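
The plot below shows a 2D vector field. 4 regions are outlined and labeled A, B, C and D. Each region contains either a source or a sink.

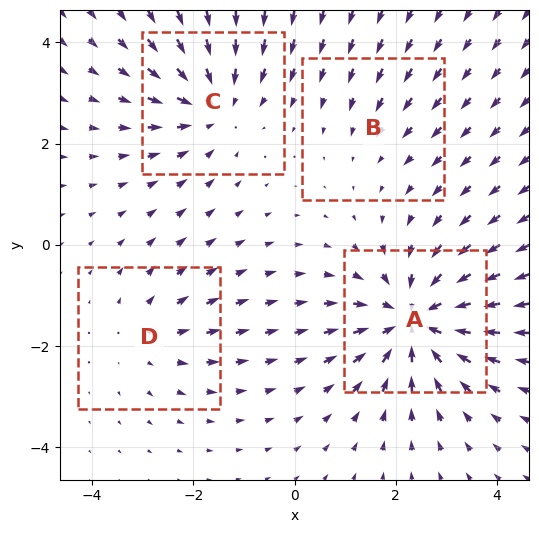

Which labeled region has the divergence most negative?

Divergence at each region's feature centre — A: about -6, B: about -2, C: about -4, D: about +3. Region A is most negative.

A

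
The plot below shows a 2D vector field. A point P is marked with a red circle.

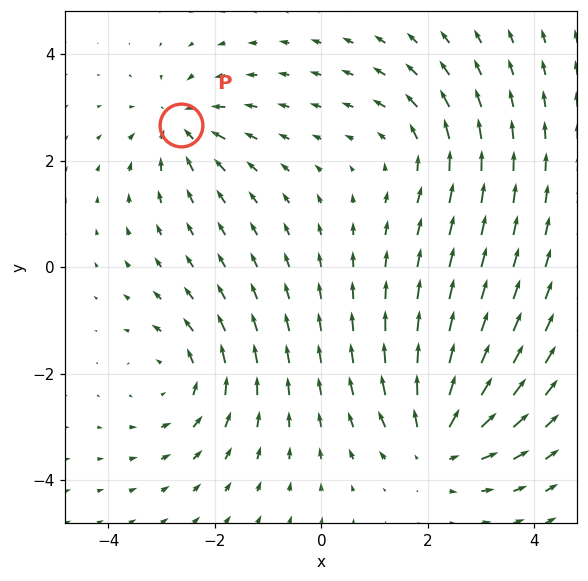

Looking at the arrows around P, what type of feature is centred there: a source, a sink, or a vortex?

sink

At P (-2.6, 2.7) the arrows converge inward. Divergence about -4, curl ≈0 — negative divergence with near-zero curl is a sink.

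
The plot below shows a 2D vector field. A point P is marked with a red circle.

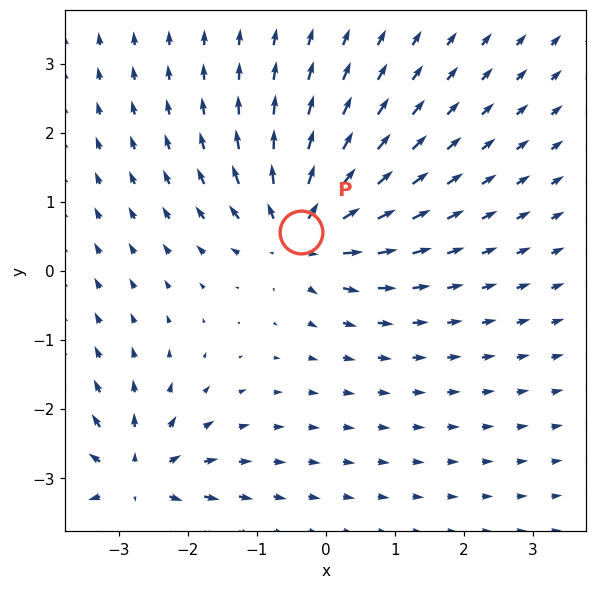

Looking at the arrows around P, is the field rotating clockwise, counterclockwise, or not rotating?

Near P at (-0.4, 0.6) the arrows show no circulation. The curl there is ≈0.

not rotating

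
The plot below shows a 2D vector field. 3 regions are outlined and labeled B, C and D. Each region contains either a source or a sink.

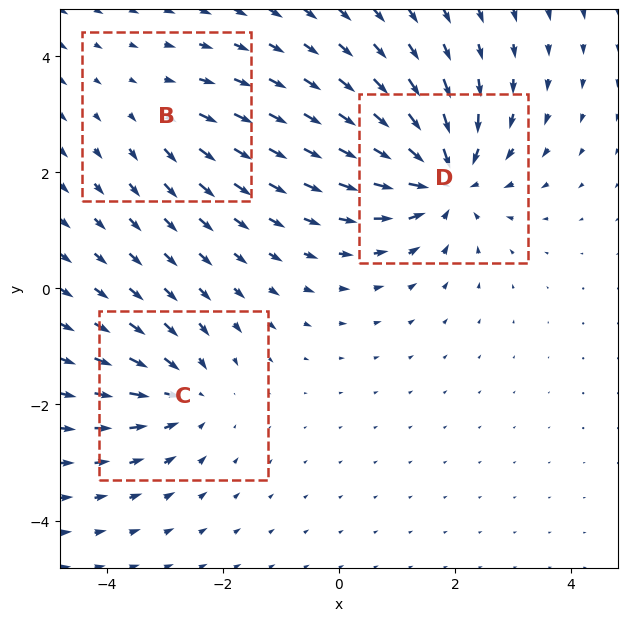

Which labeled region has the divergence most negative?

D

Divergence at each region's feature centre — B: about +2, C: about -3, D: about -6. Region D is most negative.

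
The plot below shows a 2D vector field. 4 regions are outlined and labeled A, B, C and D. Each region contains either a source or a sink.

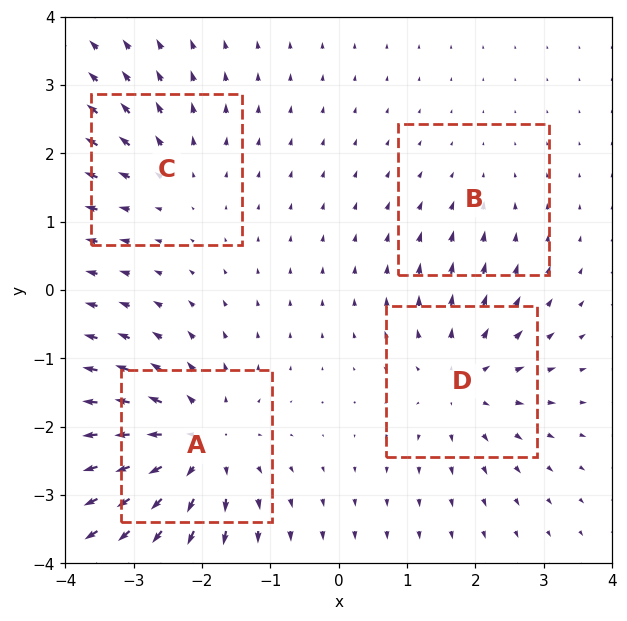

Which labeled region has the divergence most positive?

A

Divergence at each region's feature centre — A: about +6, B: about -2, C: about +3, D: about +4. Region A is most positive.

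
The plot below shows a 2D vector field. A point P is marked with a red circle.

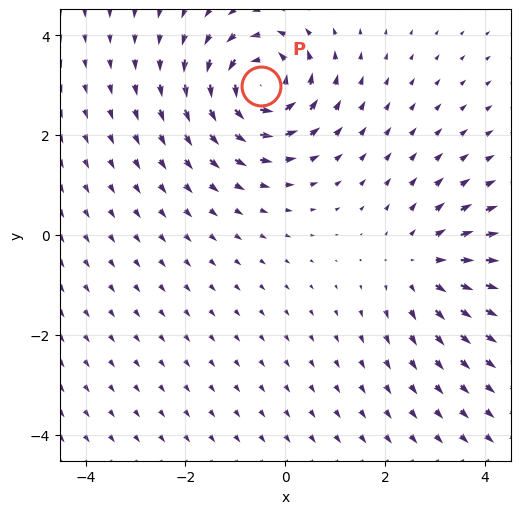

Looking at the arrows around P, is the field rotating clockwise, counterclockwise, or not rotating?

Near P at (-0.5, 3.0) the arrows circulate counterclockwise. The curl (z-component) there is about +7; positive curl means counterclockwise rotation.

counterclockwise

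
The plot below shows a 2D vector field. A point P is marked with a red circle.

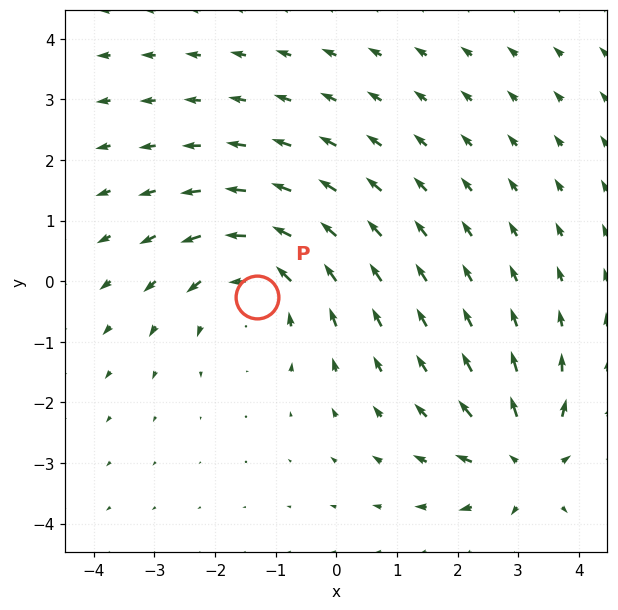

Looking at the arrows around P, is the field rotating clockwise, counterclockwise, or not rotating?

counterclockwise

Near P at (-1.3, -0.3) the arrows circulate counterclockwise. The curl (z-component) there is about +4; positive curl means counterclockwise rotation.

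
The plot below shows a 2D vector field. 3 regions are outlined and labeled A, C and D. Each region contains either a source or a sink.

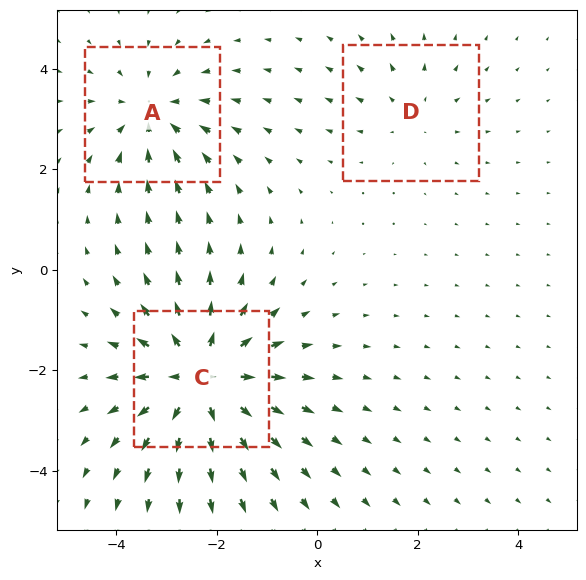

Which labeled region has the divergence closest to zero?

Divergence at each region's feature centre — A: about -3, C: about +5, D: about +2. Region D is closest to zero.

D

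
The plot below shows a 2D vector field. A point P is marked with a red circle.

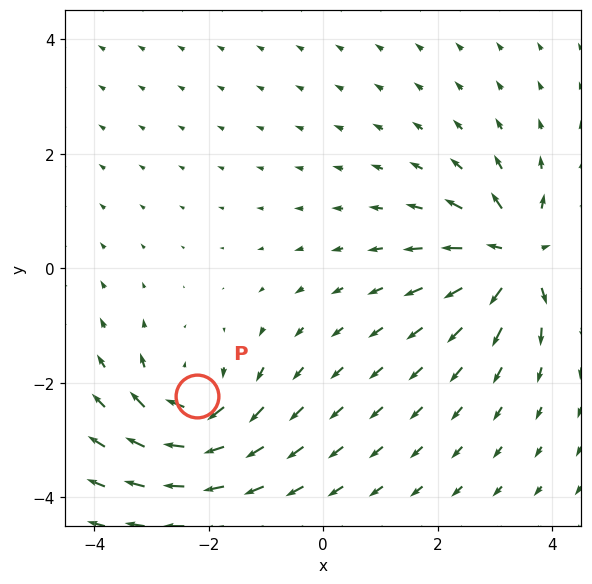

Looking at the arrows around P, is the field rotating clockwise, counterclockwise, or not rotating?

Near P at (-2.2, -2.2) the arrows circulate clockwise. The curl (z-component) there is about -5; negative curl means clockwise rotation.

clockwise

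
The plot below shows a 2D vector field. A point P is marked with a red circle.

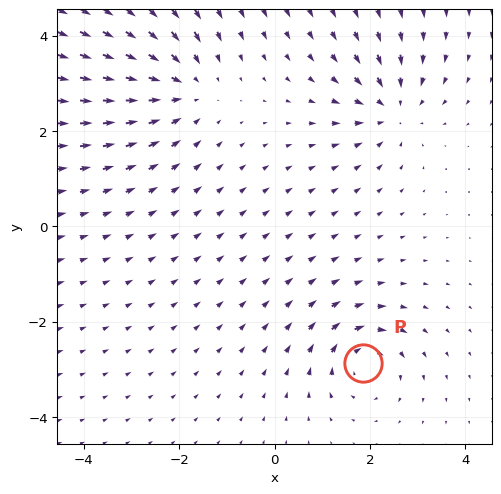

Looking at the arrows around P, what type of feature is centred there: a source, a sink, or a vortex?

At P (1.8, -2.9) the arrows circulate clockwise. Divergence ≈0, curl about -5 — near-zero divergence with nonzero curl is a vortex.

vortex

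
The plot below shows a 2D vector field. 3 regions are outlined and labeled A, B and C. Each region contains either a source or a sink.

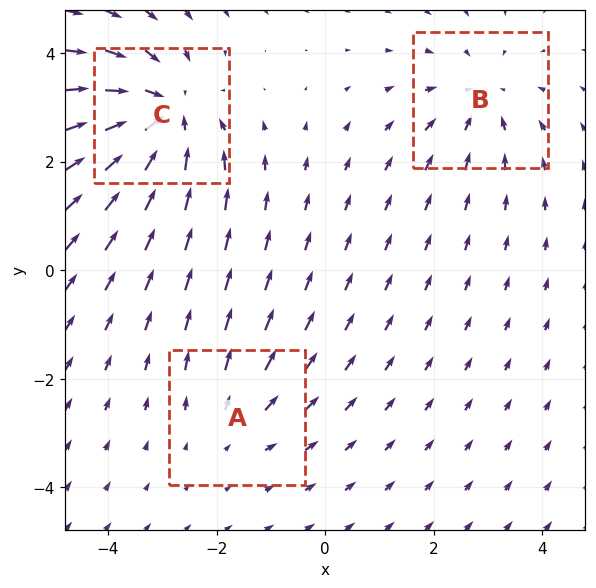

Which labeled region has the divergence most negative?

C

Divergence at each region's feature centre — A: about +2, B: about -3, C: about -4. Region C is most negative.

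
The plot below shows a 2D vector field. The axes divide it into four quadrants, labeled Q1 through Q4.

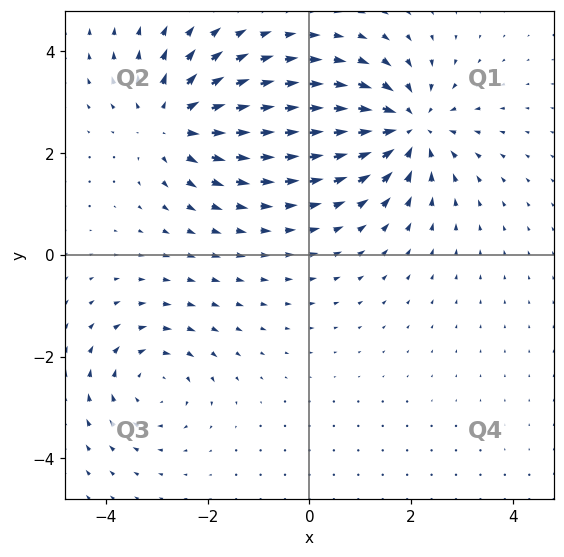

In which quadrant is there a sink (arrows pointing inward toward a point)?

The sink sits at approximately (1.9, 2.5), which lies in quadrant Q1. The divergence there is about -5, negative as expected for a sink.

Q1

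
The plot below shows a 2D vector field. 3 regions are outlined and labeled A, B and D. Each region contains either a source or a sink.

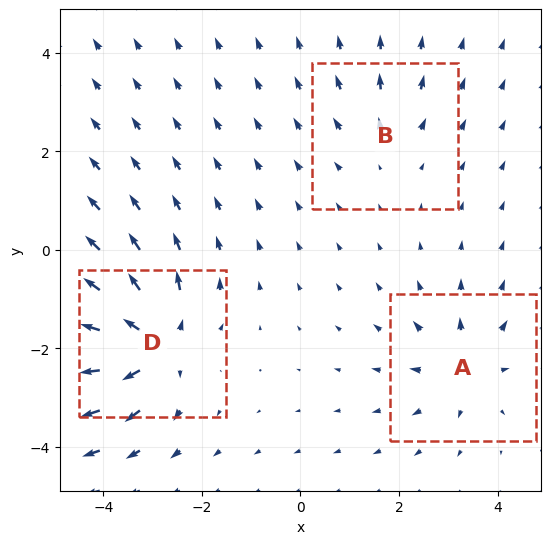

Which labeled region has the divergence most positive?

D

Divergence at each region's feature centre — A: about +4, B: about +2, D: about +6. Region D is most positive.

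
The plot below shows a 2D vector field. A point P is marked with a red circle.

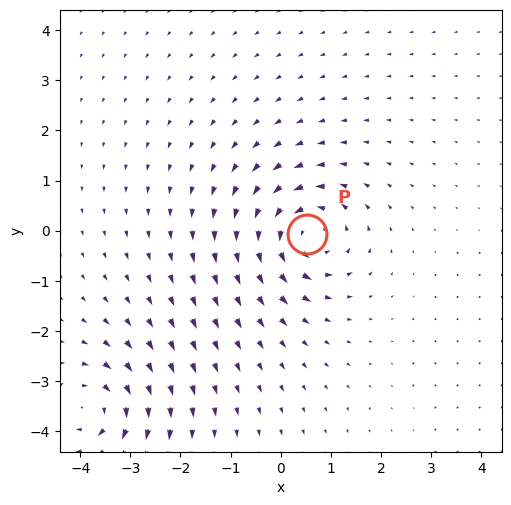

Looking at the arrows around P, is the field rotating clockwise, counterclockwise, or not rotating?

counterclockwise

Near P at (0.5, -0.1) the arrows circulate counterclockwise. The curl (z-component) there is about +6; positive curl means counterclockwise rotation.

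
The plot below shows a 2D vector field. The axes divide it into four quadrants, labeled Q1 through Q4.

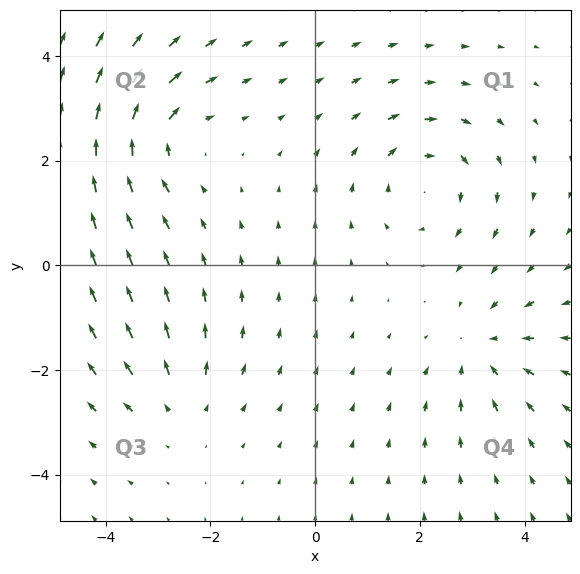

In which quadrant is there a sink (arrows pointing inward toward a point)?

The sink sits at approximately (3.2, -1.6), which lies in quadrant Q4. The divergence there is about -3, negative as expected for a sink.

Q4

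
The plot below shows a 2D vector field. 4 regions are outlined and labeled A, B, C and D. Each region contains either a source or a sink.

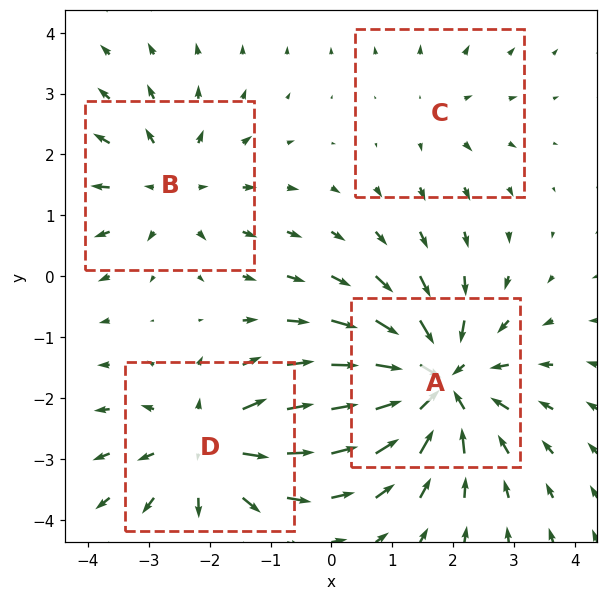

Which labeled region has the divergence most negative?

Divergence at each region's feature centre — A: about -6, B: about +3, C: about +2, D: about +5. Region A is most negative.

A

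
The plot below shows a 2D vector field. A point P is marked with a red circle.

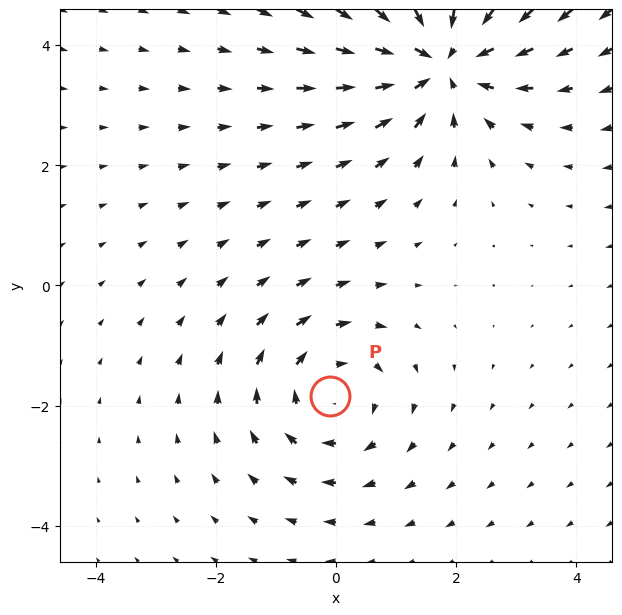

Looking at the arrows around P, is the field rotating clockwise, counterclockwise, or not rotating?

clockwise

Near P at (-0.1, -1.8) the arrows circulate clockwise. The curl (z-component) there is about -3; negative curl means clockwise rotation.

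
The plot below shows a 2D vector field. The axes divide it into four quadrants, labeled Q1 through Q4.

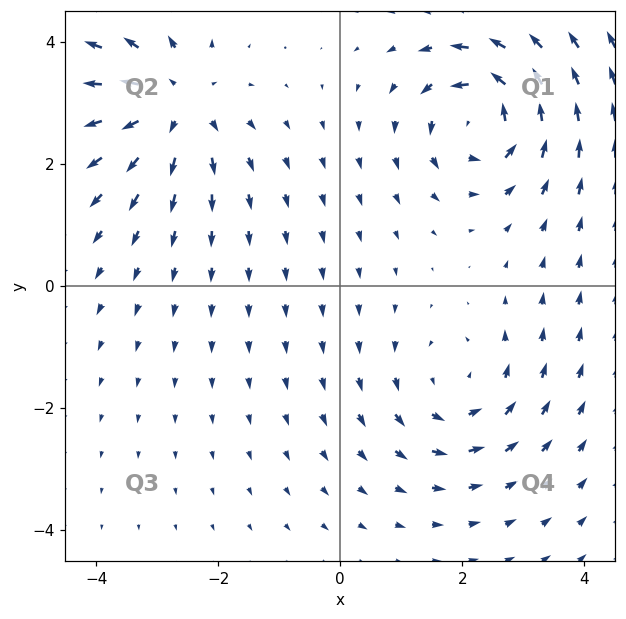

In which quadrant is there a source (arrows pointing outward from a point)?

Q2

The source sits at approximately (-2.7, 3.0), which lies in quadrant Q2. The divergence there is about +5, positive as expected for a source.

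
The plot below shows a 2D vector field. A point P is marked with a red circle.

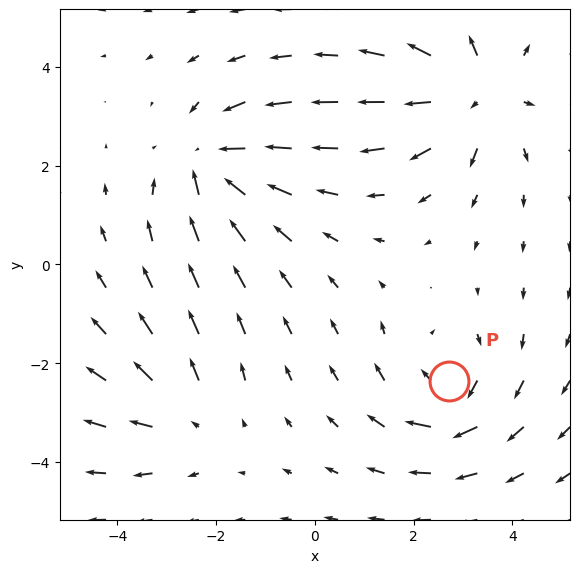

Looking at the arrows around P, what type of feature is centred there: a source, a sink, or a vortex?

At P (2.7, -2.4) the arrows circulate clockwise. Divergence ≈0, curl about -4 — near-zero divergence with nonzero curl is a vortex.

vortex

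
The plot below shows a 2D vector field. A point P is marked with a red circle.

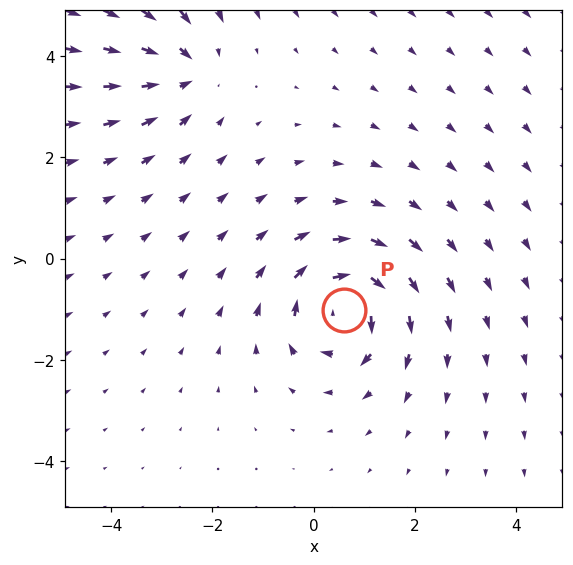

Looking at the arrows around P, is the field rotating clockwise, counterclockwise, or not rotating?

clockwise

Near P at (0.6, -1.0) the arrows circulate clockwise. The curl (z-component) there is about -6; negative curl means clockwise rotation.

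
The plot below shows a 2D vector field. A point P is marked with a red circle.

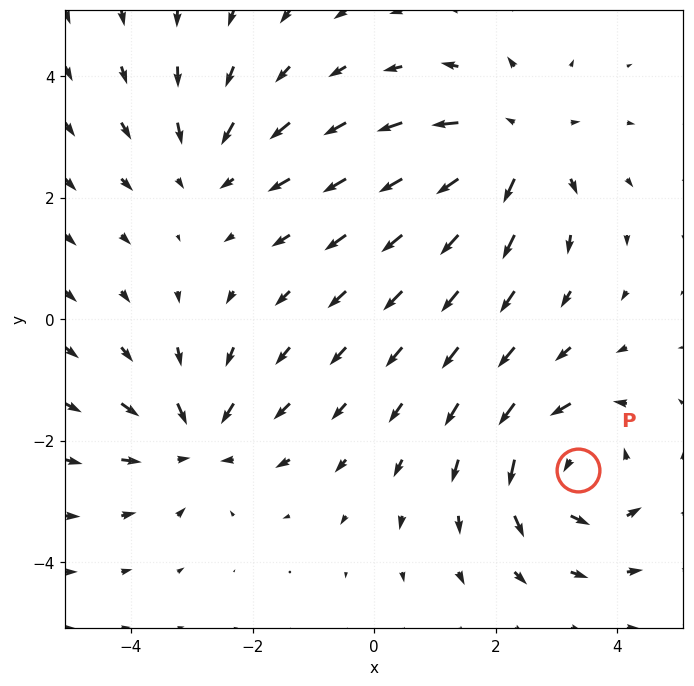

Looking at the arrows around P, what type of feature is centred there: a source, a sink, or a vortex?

vortex

At P (3.3, -2.5) the arrows circulate counterclockwise. Divergence ≈0, curl about +4 — near-zero divergence with nonzero curl is a vortex.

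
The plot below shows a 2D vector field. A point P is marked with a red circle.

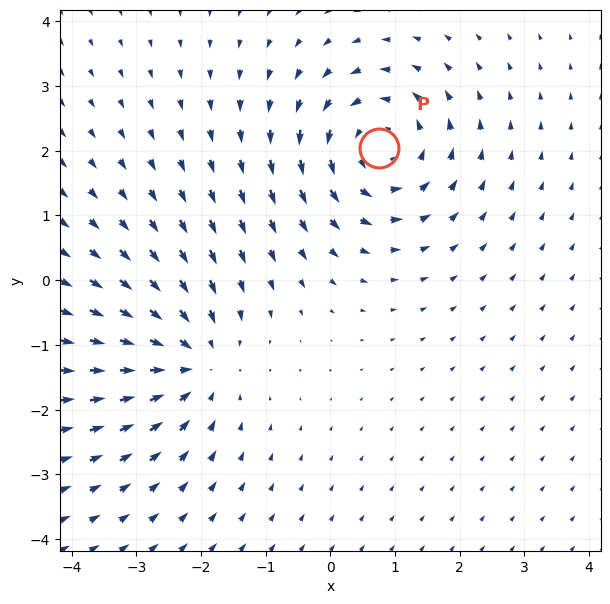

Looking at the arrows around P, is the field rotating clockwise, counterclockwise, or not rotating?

Near P at (0.7, 2.0) the arrows circulate counterclockwise. The curl (z-component) there is about +4; positive curl means counterclockwise rotation.

counterclockwise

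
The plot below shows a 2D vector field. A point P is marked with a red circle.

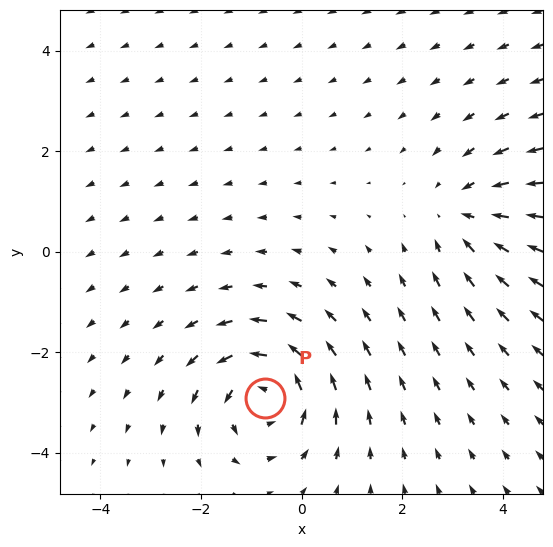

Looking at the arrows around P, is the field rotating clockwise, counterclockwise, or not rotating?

Near P at (-0.7, -2.9) the arrows circulate counterclockwise. The curl (z-component) there is about +5; positive curl means counterclockwise rotation.

counterclockwise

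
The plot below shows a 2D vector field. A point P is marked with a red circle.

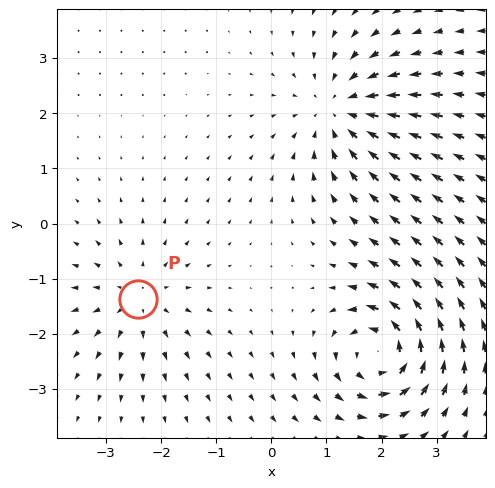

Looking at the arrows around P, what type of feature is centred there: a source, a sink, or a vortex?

At P (-2.4, -1.4) the arrows spread outward. Divergence about +3, curl ≈0 — positive divergence with near-zero curl is a source.

source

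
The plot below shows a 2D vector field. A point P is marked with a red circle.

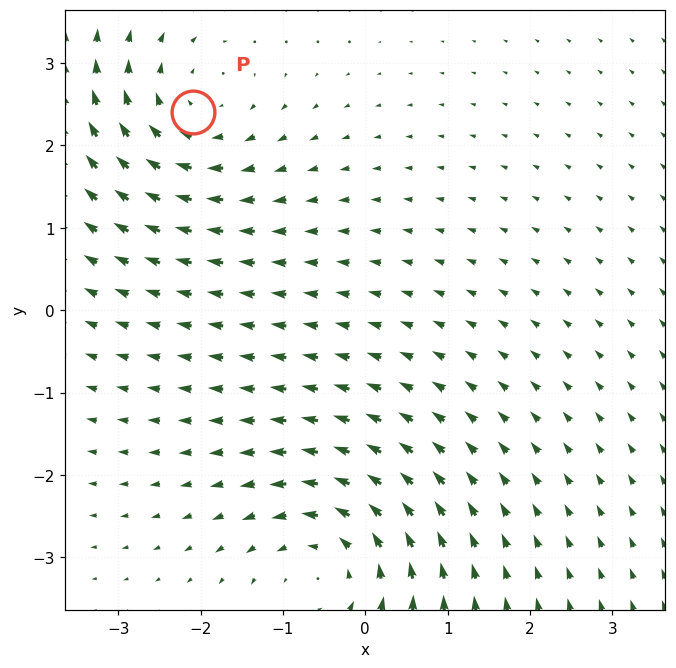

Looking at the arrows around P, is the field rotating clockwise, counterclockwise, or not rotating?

clockwise

Near P at (-2.1, 2.4) the arrows circulate clockwise. The curl (z-component) there is about -4; negative curl means clockwise rotation.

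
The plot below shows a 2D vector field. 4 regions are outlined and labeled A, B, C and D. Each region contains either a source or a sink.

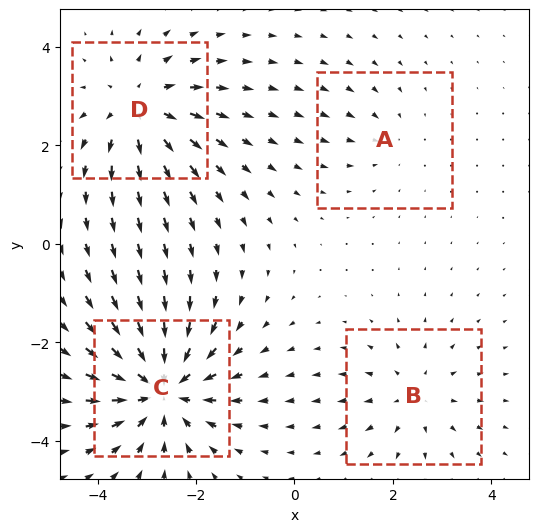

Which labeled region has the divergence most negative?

C

Divergence at each region's feature centre — A: about -2, B: about +3, C: about -7, D: about +5. Region C is most negative.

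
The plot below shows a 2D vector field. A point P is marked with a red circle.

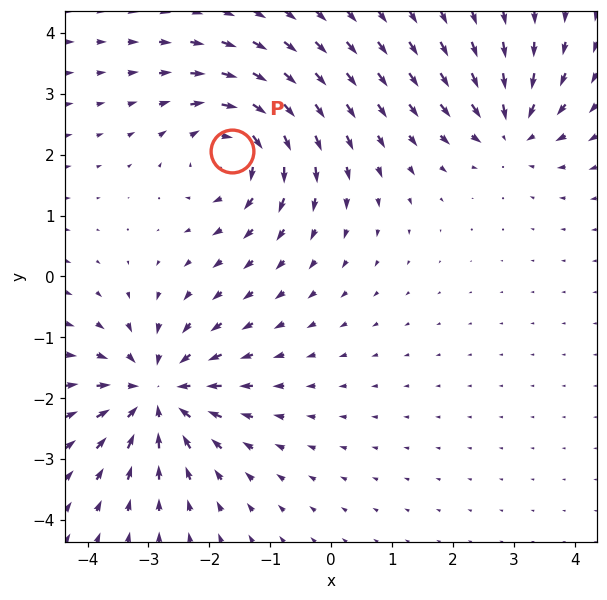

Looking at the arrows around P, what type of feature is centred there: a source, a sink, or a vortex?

At P (-1.6, 2.1) the arrows circulate clockwise. Divergence ≈0, curl about -5 — near-zero divergence with nonzero curl is a vortex.

vortex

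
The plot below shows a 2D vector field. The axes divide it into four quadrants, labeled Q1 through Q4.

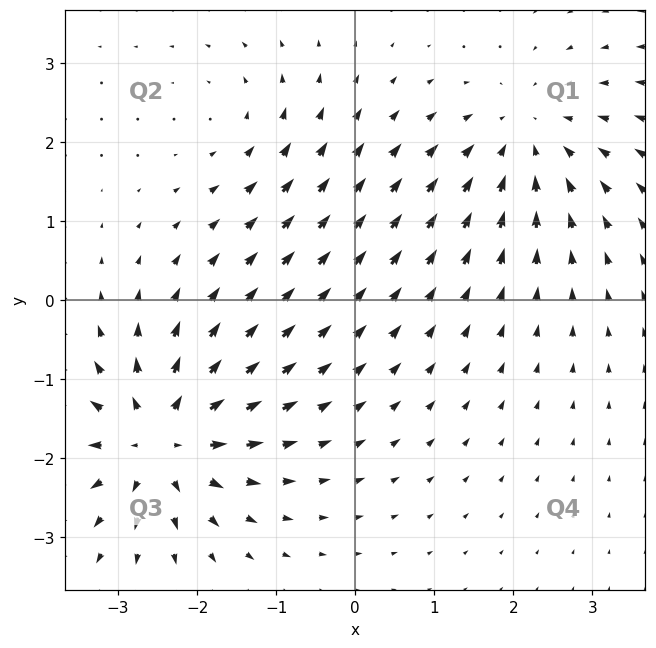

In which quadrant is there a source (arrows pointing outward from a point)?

The source sits at approximately (-2.5, -1.8), which lies in quadrant Q3. The divergence there is about +6, positive as expected for a source.

Q3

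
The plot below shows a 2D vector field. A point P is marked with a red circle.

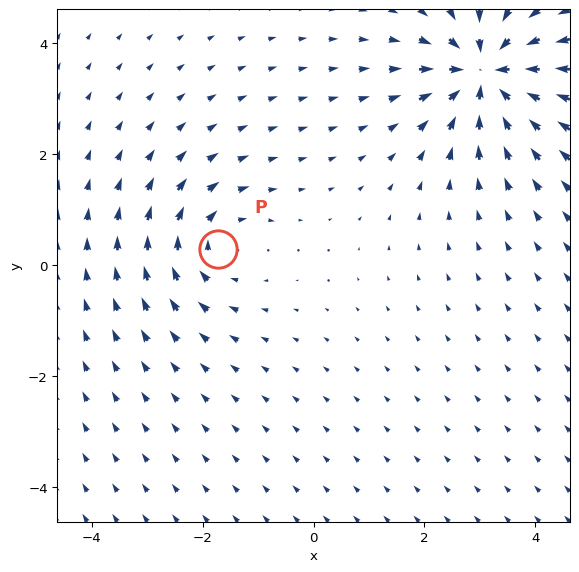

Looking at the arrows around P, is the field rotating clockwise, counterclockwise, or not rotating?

Near P at (-1.7, 0.3) the arrows circulate clockwise. The curl (z-component) there is about -3; negative curl means clockwise rotation.

clockwise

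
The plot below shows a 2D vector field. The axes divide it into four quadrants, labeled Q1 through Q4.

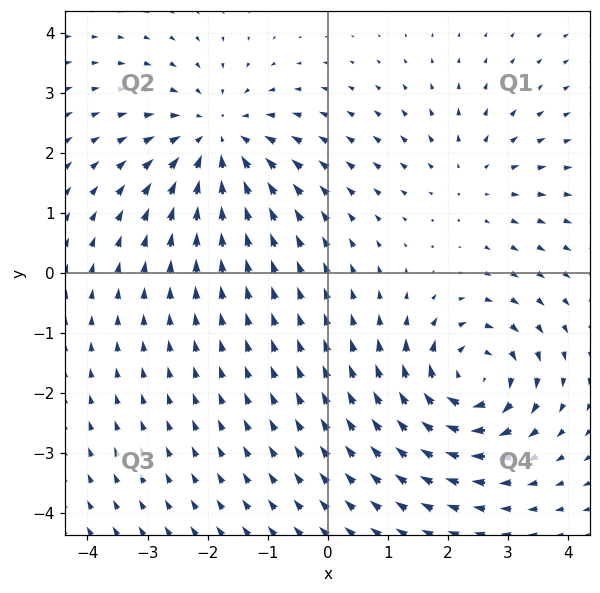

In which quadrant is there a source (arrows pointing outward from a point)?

Q1

The source sits at approximately (2.4, 1.6), which lies in quadrant Q1. The divergence there is about +2, positive as expected for a source.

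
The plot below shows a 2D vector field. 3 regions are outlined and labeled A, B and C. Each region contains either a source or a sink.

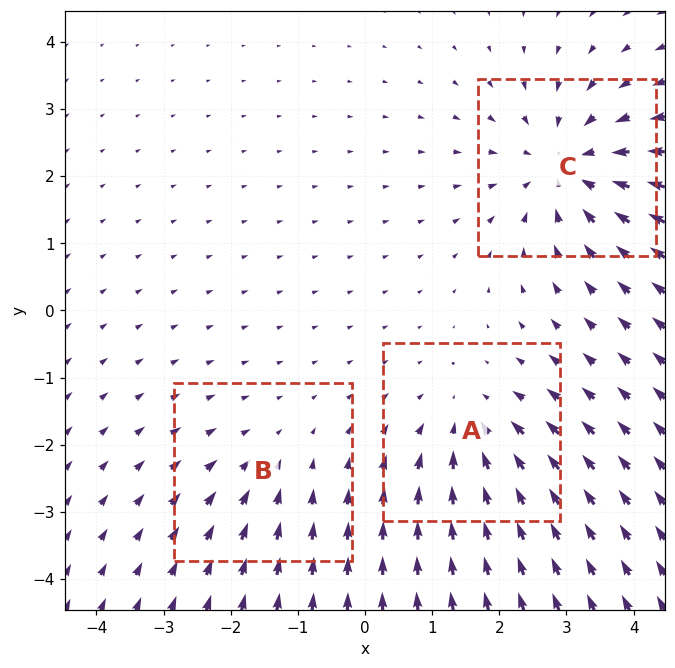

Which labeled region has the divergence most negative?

C

Divergence at each region's feature centre — A: about -3, B: about -2, C: about -5. Region C is most negative.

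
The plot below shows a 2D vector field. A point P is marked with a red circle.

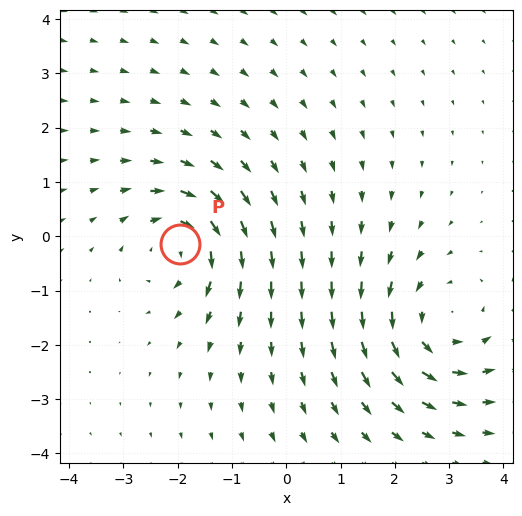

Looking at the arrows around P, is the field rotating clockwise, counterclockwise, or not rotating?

Near P at (-2.0, -0.2) the arrows circulate clockwise. The curl (z-component) there is about -3; negative curl means clockwise rotation.

clockwise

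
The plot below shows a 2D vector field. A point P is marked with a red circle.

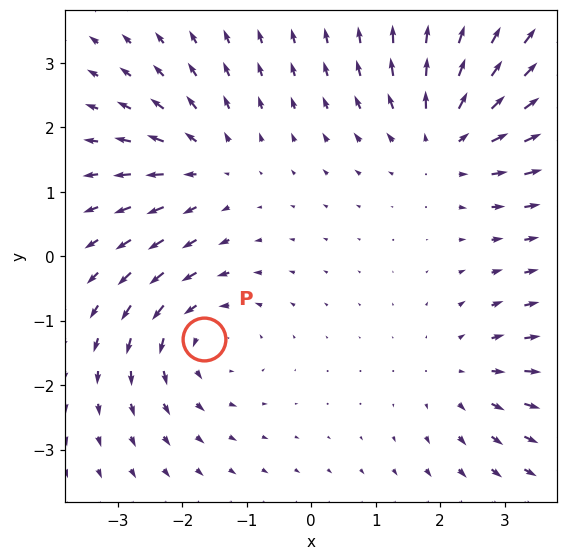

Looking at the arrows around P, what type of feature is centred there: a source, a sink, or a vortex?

At P (-1.7, -1.3) the arrows circulate counterclockwise. Divergence ≈0, curl about +3 — near-zero divergence with nonzero curl is a vortex.

vortex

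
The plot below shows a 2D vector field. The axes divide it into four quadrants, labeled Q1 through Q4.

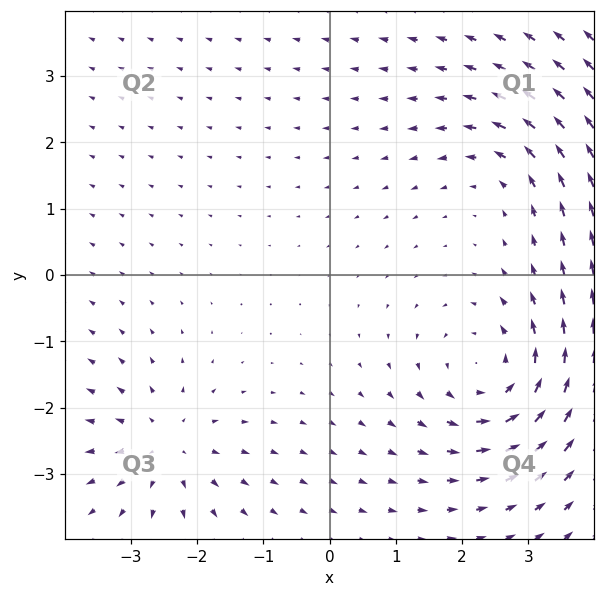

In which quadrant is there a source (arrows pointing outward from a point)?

Q3

The source sits at approximately (-2.5, -2.6), which lies in quadrant Q3. The divergence there is about +4, positive as expected for a source.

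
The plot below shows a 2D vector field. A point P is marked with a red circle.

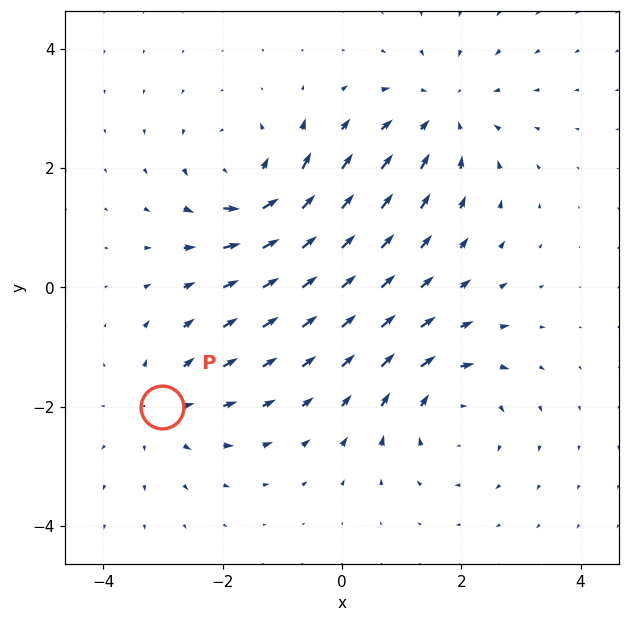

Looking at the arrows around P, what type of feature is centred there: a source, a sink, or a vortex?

source

At P (-3.0, -2.0) the arrows spread outward. Divergence about +3, curl ≈0 — positive divergence with near-zero curl is a source.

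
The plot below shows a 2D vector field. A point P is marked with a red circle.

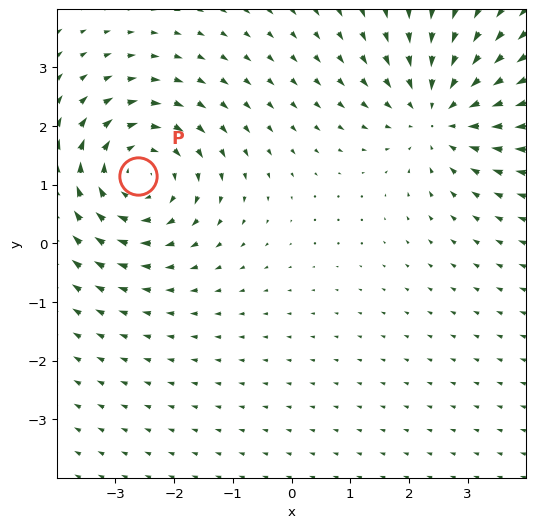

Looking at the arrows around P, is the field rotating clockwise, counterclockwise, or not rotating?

Near P at (-2.6, 1.1) the arrows circulate clockwise. The curl (z-component) there is about -3; negative curl means clockwise rotation.

clockwise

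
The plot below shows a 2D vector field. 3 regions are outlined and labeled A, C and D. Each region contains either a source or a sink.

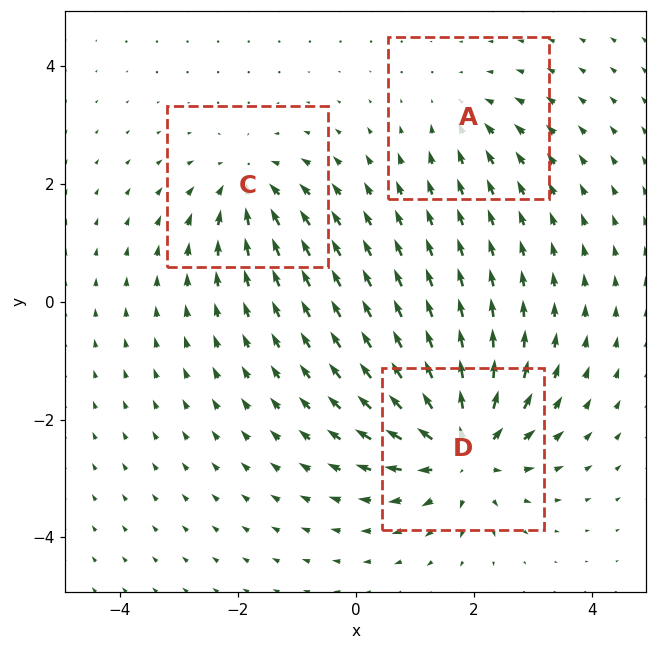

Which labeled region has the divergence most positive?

D

Divergence at each region's feature centre — A: about -2, C: about -4, D: about +6. Region D is most positive.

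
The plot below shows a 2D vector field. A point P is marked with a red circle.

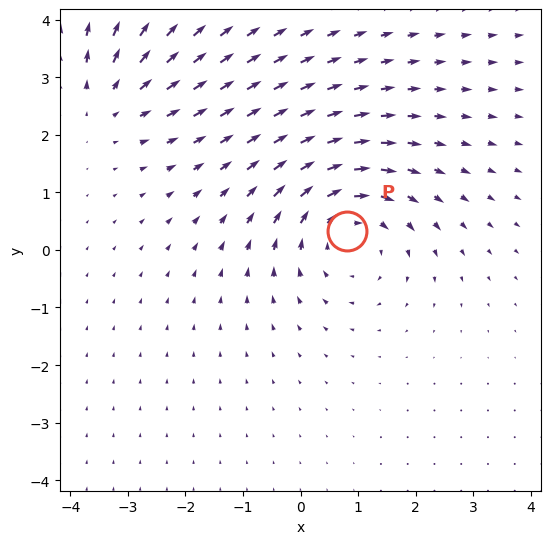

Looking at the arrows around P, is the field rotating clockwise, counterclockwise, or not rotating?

clockwise

Near P at (0.8, 0.3) the arrows circulate clockwise. The curl (z-component) there is about -3; negative curl means clockwise rotation.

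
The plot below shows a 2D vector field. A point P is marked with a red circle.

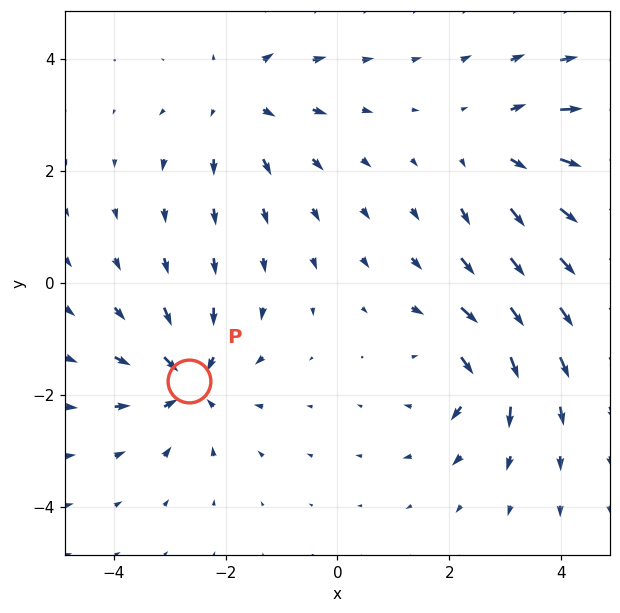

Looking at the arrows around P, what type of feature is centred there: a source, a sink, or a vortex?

sink

At P (-2.7, -1.7) the arrows converge inward. Divergence about -5, curl ≈0 — negative divergence with near-zero curl is a sink.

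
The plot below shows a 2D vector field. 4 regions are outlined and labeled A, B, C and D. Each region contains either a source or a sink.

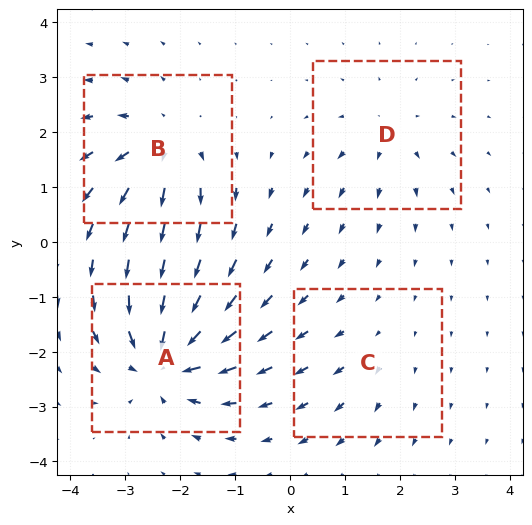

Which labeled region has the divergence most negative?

Divergence at each region's feature centre — A: about -8, B: about +6, C: about +2, D: about +4. Region A is most negative.

A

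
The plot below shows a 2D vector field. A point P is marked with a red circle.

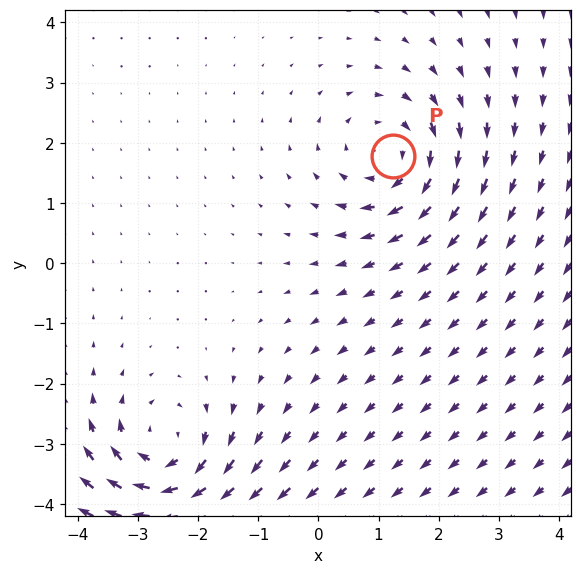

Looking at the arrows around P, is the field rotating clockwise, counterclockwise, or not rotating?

clockwise

Near P at (1.2, 1.8) the arrows circulate clockwise. The curl (z-component) there is about -3; negative curl means clockwise rotation.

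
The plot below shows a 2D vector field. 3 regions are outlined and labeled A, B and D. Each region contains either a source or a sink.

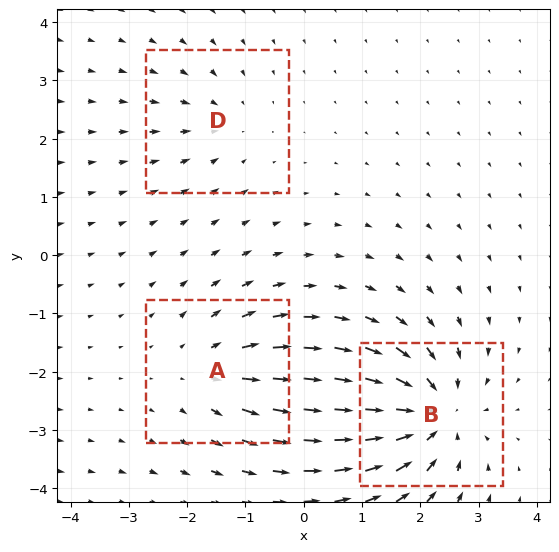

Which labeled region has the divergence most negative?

Divergence at each region's feature centre — A: about +3, B: about -6, D: about -2. Region B is most negative.

B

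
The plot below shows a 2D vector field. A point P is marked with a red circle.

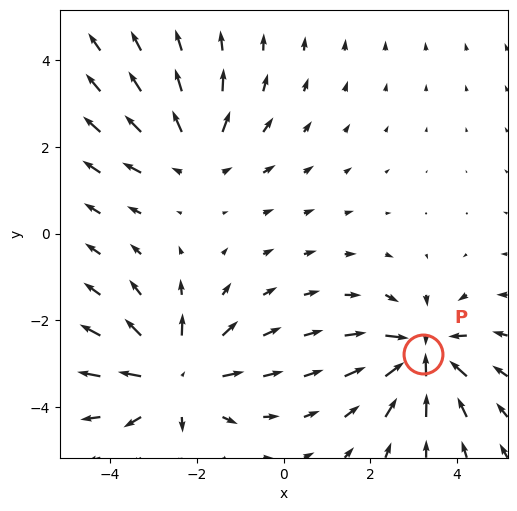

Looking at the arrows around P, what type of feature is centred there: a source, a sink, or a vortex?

sink

At P (3.2, -2.8) the arrows converge inward. Divergence about -4, curl ≈0 — negative divergence with near-zero curl is a sink.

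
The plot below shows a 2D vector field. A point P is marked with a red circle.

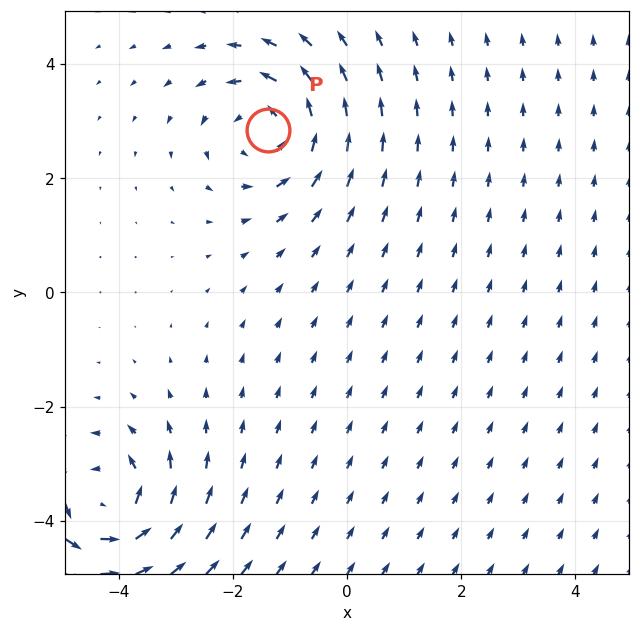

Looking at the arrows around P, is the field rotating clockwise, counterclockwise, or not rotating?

Near P at (-1.4, 2.8) the arrows circulate counterclockwise. The curl (z-component) there is about +3; positive curl means counterclockwise rotation.

counterclockwise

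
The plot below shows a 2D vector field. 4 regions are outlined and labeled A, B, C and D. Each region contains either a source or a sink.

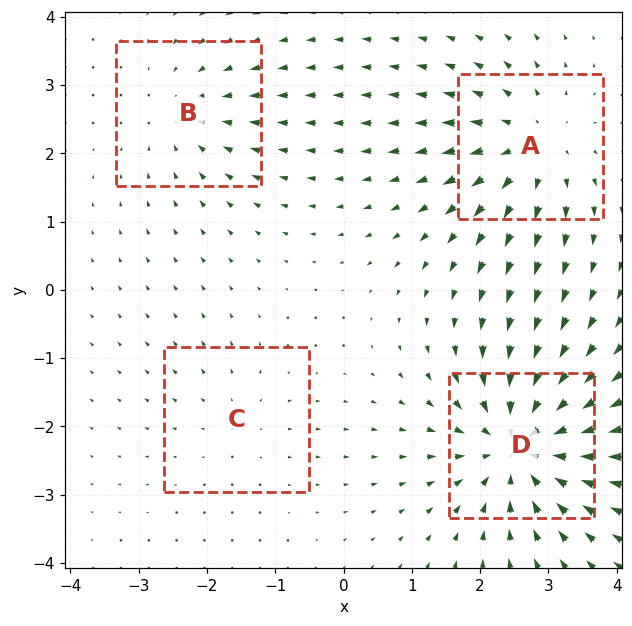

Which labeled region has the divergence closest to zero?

Divergence at each region's feature centre — A: about +5, B: about -3, C: about +2, D: about -7. Region C is closest to zero.

C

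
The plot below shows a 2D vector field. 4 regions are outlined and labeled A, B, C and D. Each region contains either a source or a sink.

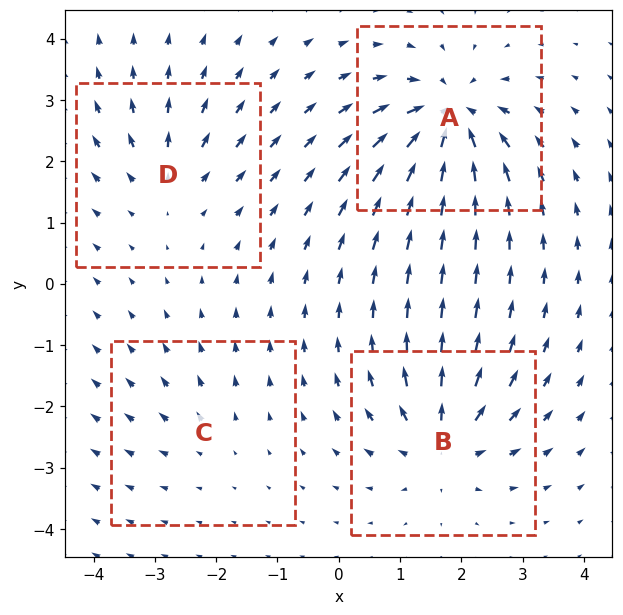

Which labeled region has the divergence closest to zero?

C

Divergence at each region's feature centre — A: about -8, B: about +6, C: about +2, D: about +4. Region C is closest to zero.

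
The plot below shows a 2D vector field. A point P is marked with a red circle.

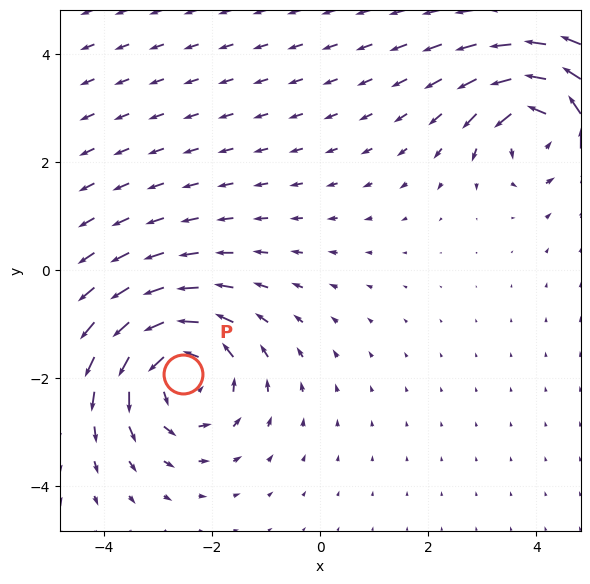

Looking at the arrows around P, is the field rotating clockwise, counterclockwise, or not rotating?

Near P at (-2.5, -1.9) the arrows circulate counterclockwise. The curl (z-component) there is about +5; positive curl means counterclockwise rotation.

counterclockwise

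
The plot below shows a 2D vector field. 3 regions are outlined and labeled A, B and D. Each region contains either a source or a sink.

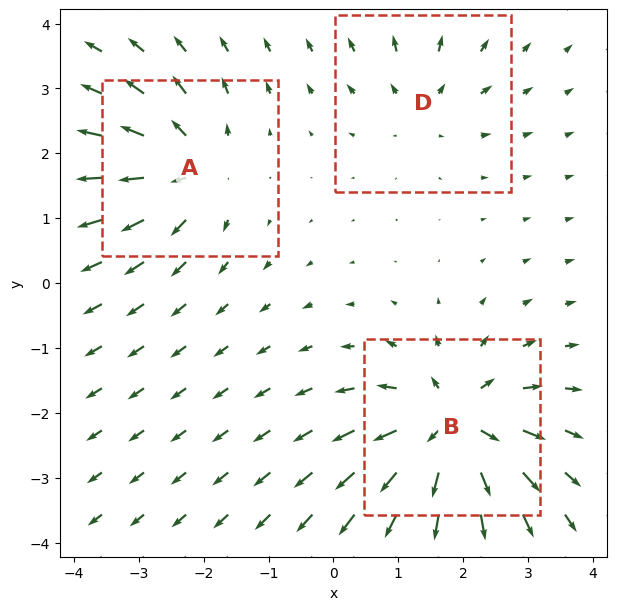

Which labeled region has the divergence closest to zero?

Divergence at each region's feature centre — A: about +4, B: about +6, D: about +3. Region D is closest to zero.

D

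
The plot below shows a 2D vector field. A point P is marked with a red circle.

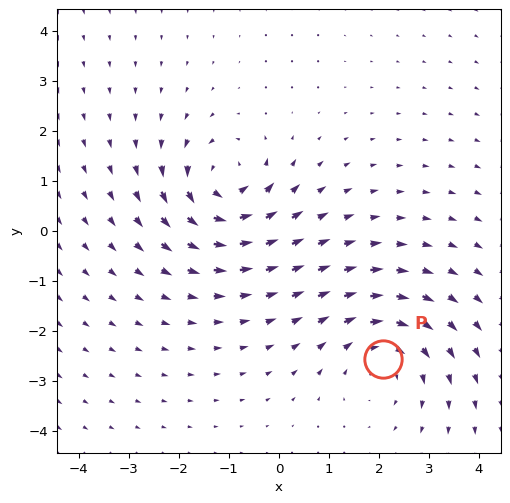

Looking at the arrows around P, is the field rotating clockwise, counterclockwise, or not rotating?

clockwise

Near P at (2.1, -2.6) the arrows circulate clockwise. The curl (z-component) there is about -4; negative curl means clockwise rotation.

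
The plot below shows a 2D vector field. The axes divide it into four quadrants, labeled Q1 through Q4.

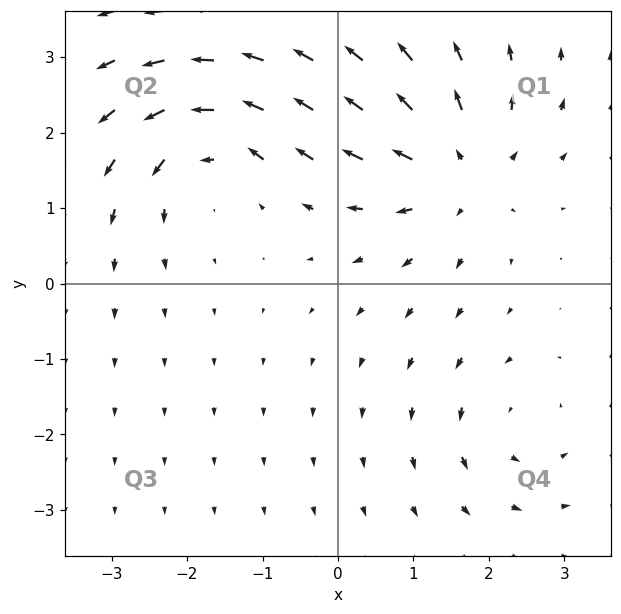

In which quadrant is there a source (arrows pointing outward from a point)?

The source sits at approximately (1.6, 1.5), which lies in quadrant Q1. The divergence there is about +5, positive as expected for a source.

Q1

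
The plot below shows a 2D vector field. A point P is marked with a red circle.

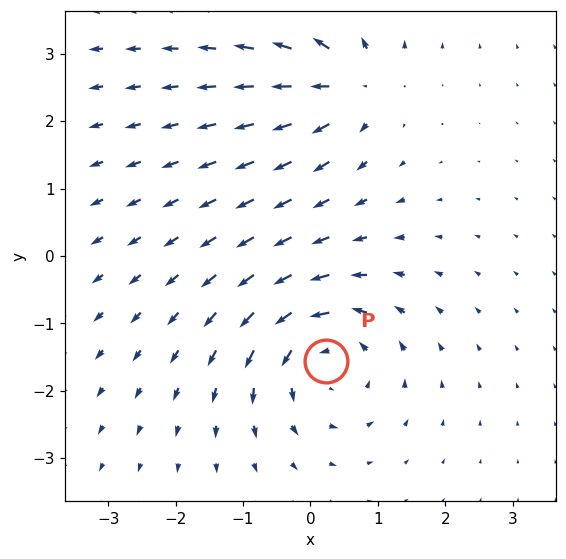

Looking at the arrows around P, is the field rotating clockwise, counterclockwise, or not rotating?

Near P at (0.2, -1.6) the arrows circulate counterclockwise. The curl (z-component) there is about +4; positive curl means counterclockwise rotation.

counterclockwise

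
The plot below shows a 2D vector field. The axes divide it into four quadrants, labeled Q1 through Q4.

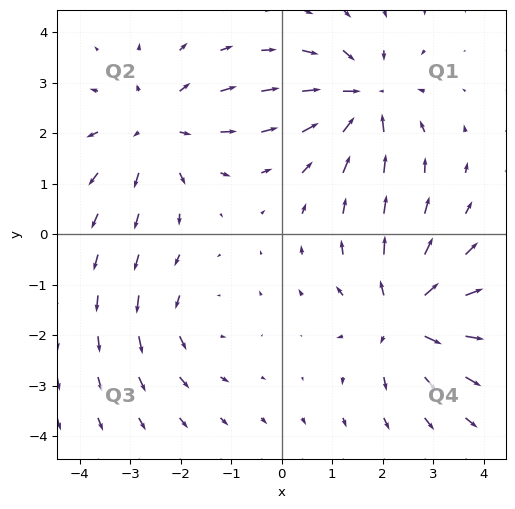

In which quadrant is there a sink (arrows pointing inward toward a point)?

The sink sits at approximately (1.6, 2.7), which lies in quadrant Q1. The divergence there is about -5, negative as expected for a sink.

Q1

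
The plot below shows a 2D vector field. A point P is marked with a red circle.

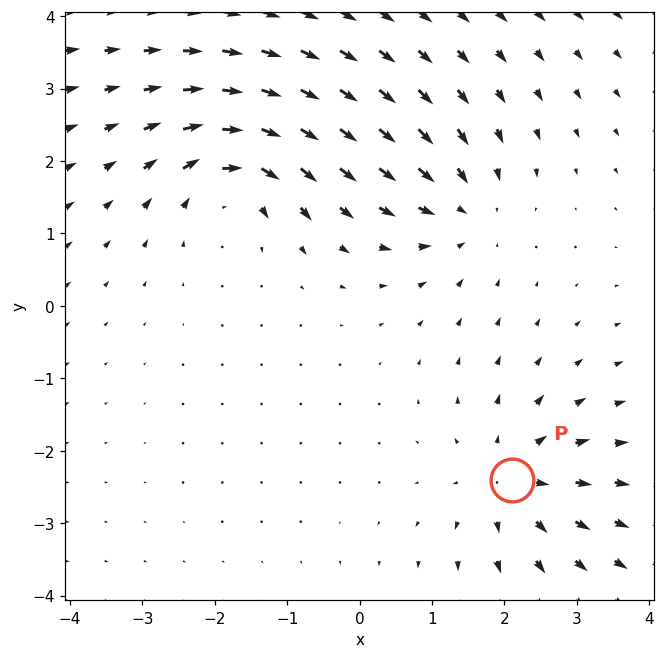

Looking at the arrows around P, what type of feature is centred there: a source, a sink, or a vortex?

At P (2.1, -2.4) the arrows spread outward. Divergence about +3, curl ≈0 — positive divergence with near-zero curl is a source.

source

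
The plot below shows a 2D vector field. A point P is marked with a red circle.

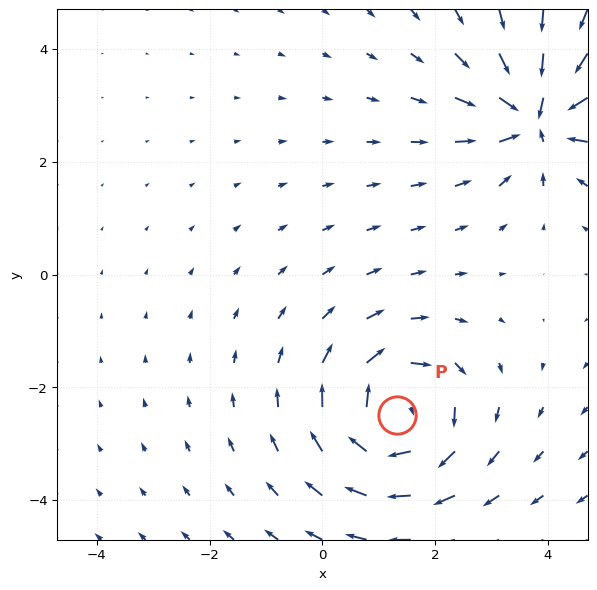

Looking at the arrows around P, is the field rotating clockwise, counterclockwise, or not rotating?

clockwise

Near P at (1.3, -2.5) the arrows circulate clockwise. The curl (z-component) there is about -5; negative curl means clockwise rotation.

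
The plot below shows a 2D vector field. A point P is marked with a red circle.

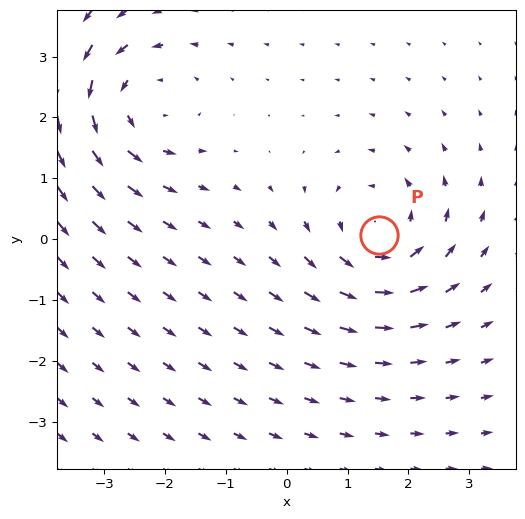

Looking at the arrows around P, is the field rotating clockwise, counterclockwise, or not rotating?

counterclockwise

Near P at (1.5, 0.1) the arrows circulate counterclockwise. The curl (z-component) there is about +5; positive curl means counterclockwise rotation.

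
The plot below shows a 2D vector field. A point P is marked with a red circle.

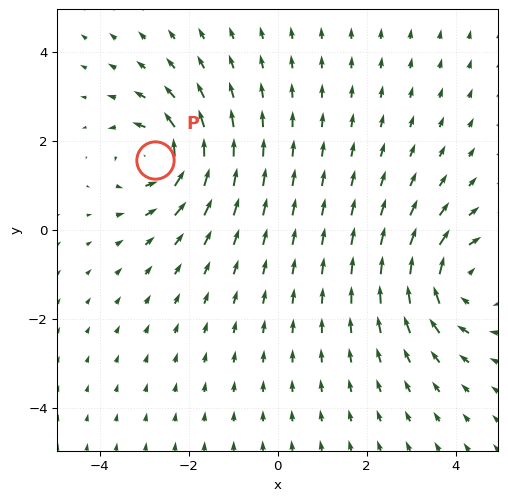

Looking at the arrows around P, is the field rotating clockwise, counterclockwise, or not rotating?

Near P at (-2.8, 1.6) the arrows circulate counterclockwise. The curl (z-component) there is about +5; positive curl means counterclockwise rotation.

counterclockwise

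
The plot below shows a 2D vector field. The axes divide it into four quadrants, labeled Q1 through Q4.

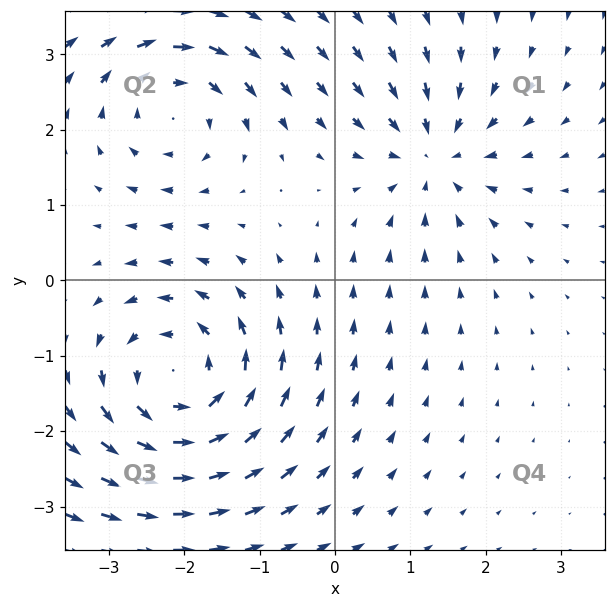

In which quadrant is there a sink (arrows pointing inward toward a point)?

Q1

The sink sits at approximately (1.3, 1.7), which lies in quadrant Q1. The divergence there is about -4, negative as expected for a sink.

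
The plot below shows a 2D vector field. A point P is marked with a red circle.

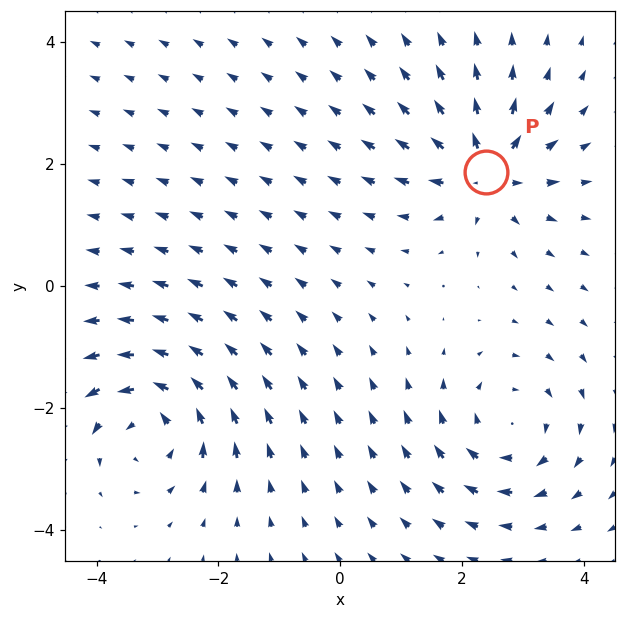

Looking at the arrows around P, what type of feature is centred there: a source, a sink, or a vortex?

source

At P (2.4, 1.9) the arrows spread outward. Divergence about +7, curl ≈0 — positive divergence with near-zero curl is a source.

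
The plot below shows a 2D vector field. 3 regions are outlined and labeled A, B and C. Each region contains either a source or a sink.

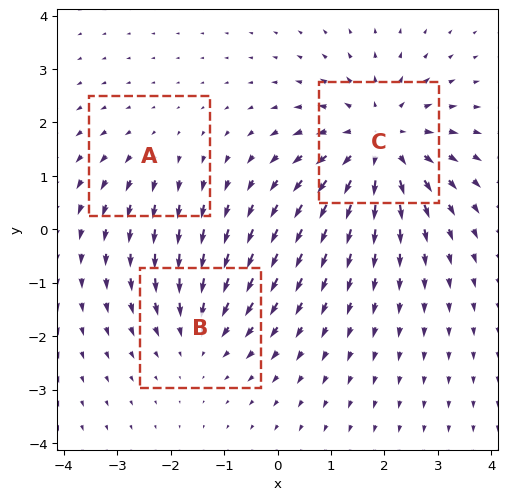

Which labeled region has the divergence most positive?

Divergence at each region's feature centre — A: about +2, B: about -3, C: about +4. Region C is most positive.

C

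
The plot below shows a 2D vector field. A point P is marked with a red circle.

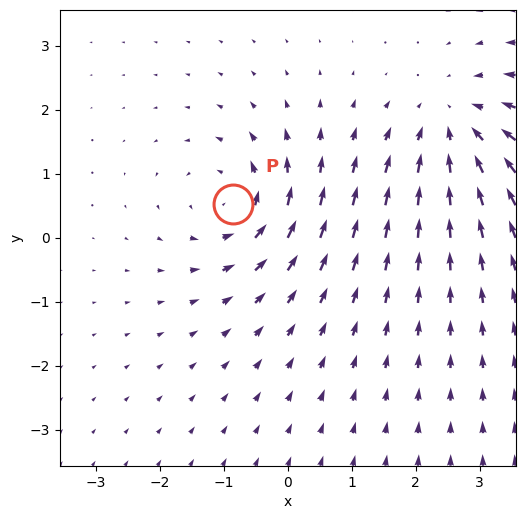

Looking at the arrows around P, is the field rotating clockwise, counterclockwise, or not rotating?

counterclockwise

Near P at (-0.9, 0.5) the arrows circulate counterclockwise. The curl (z-component) there is about +4; positive curl means counterclockwise rotation.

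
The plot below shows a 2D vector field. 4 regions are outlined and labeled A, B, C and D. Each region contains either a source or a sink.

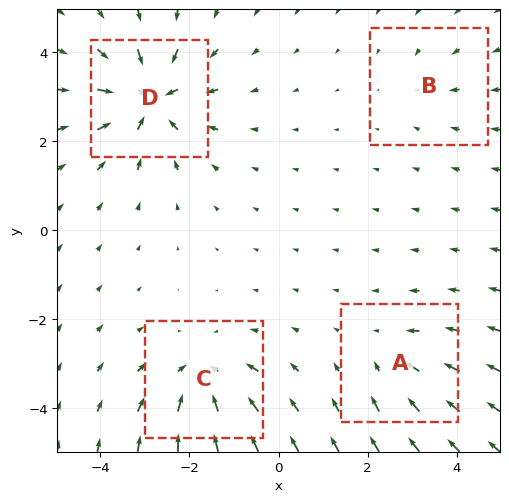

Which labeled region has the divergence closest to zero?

B

Divergence at each region's feature centre — A: about -4, B: about -2, C: about -6, D: about -8. Region B is closest to zero.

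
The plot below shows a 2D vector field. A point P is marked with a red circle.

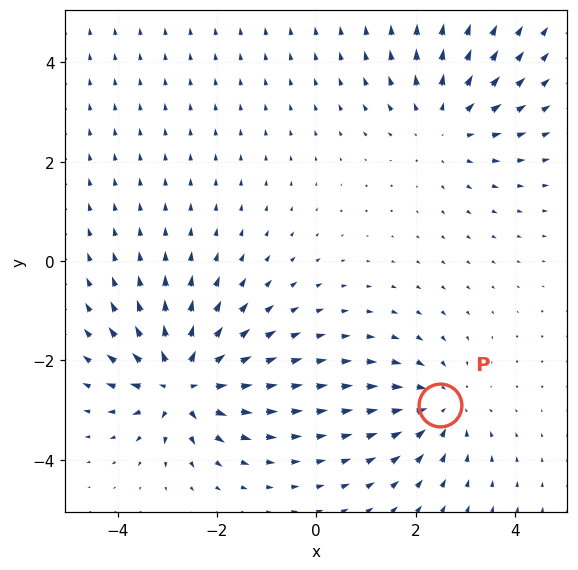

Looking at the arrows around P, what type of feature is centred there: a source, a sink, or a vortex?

sink

At P (2.5, -2.9) the arrows converge inward. Divergence about -3, curl ≈0 — negative divergence with near-zero curl is a sink.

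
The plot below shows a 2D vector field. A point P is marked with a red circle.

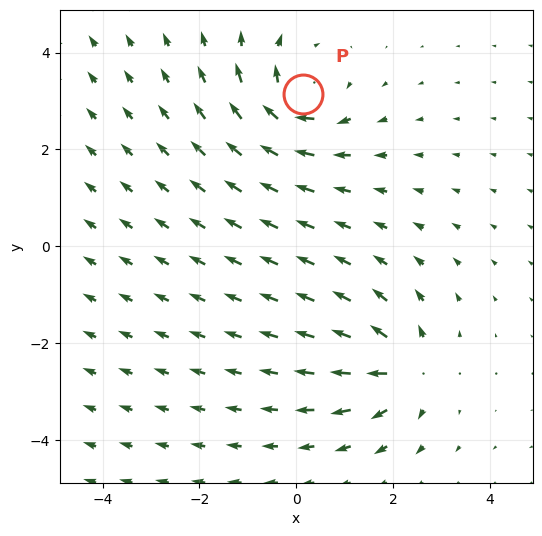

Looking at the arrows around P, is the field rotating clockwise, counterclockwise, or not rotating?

Near P at (0.1, 3.1) the arrows circulate clockwise. The curl (z-component) there is about -5; negative curl means clockwise rotation.

clockwise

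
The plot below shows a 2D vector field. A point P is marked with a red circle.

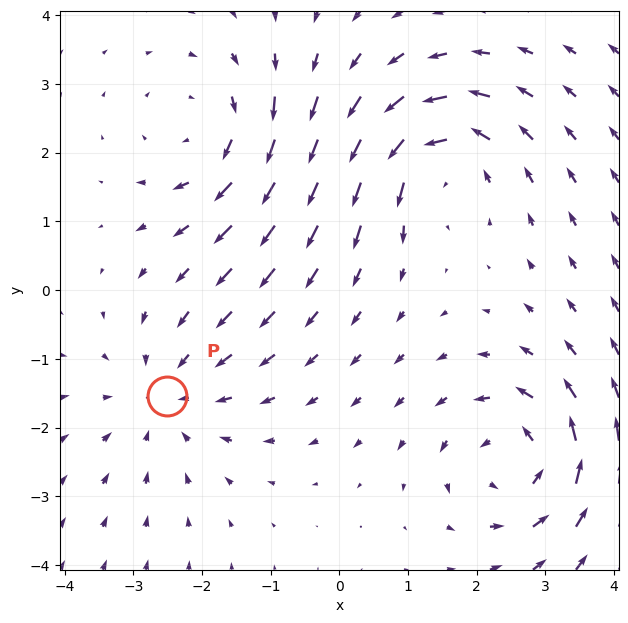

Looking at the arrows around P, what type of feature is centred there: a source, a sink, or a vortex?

sink

At P (-2.5, -1.5) the arrows converge inward. Divergence about -3, curl ≈0 — negative divergence with near-zero curl is a sink.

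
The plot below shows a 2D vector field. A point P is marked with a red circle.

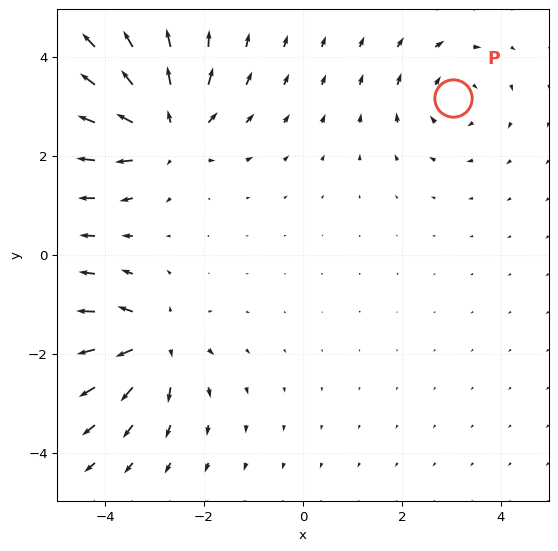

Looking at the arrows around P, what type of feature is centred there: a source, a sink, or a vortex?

At P (3.0, 3.2) the arrows circulate clockwise. Divergence ≈0, curl about -4 — near-zero divergence with nonzero curl is a vortex.

vortex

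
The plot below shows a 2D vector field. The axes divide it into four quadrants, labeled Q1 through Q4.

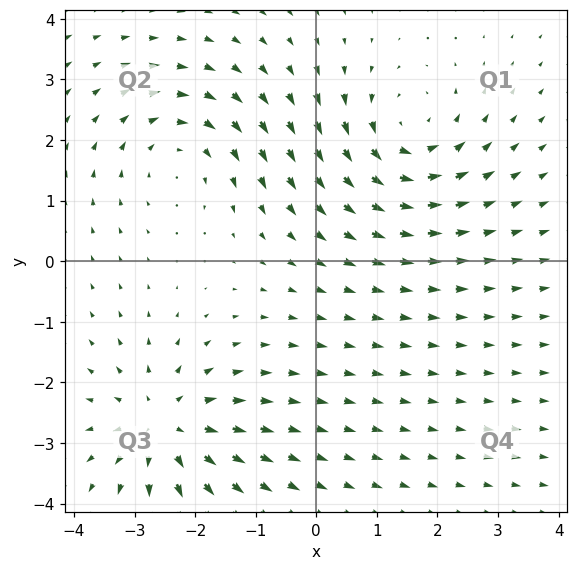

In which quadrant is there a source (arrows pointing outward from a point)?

Q3

The source sits at approximately (-2.5, -2.7), which lies in quadrant Q3. The divergence there is about +5, positive as expected for a source.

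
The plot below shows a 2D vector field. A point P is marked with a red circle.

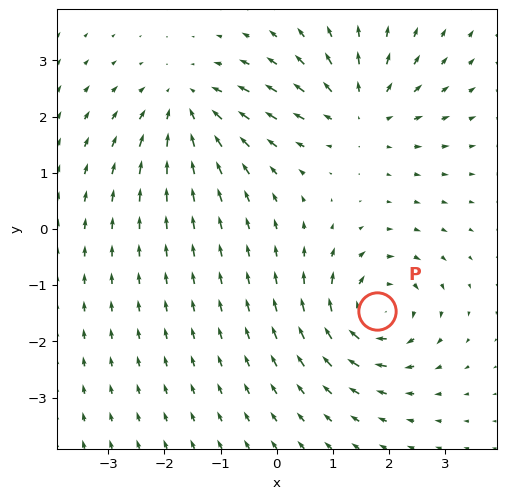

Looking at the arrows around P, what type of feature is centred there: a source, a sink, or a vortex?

At P (1.8, -1.5) the arrows circulate clockwise. Divergence ≈0, curl about -4 — near-zero divergence with nonzero curl is a vortex.

vortex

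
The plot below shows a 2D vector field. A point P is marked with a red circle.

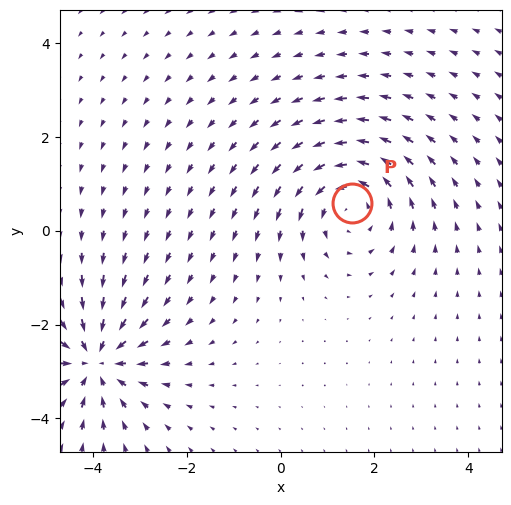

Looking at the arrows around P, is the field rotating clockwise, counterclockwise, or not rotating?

counterclockwise

Near P at (1.5, 0.6) the arrows circulate counterclockwise. The curl (z-component) there is about +4; positive curl means counterclockwise rotation.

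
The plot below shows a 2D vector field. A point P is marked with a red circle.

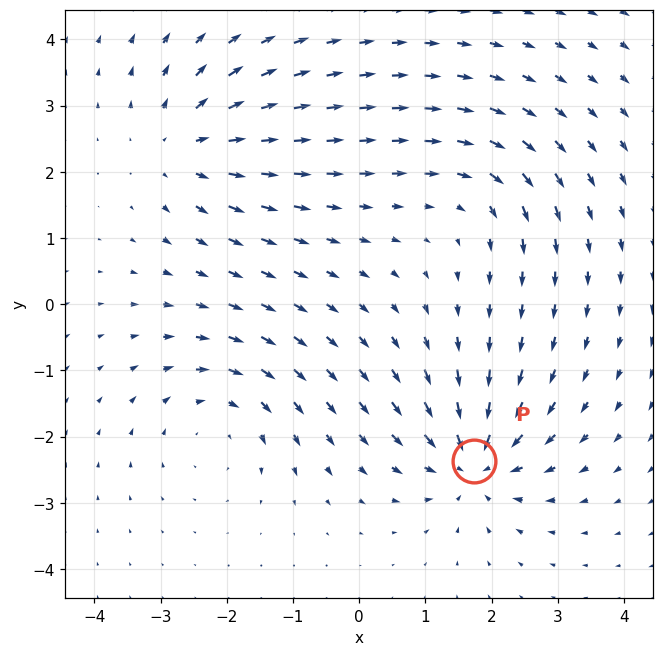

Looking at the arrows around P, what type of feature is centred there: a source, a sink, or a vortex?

At P (1.7, -2.4) the arrows converge inward. Divergence about -6, curl ≈0 — negative divergence with near-zero curl is a sink.

sink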